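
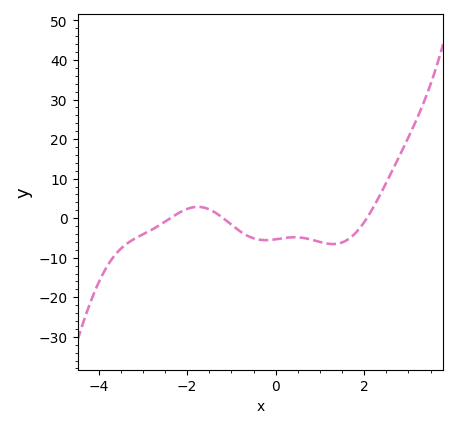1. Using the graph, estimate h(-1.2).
0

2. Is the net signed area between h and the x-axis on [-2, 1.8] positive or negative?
negative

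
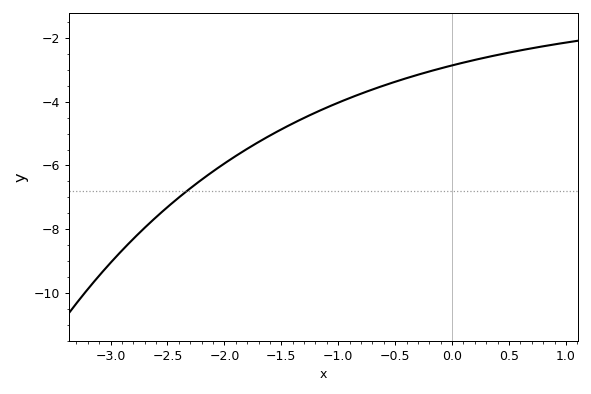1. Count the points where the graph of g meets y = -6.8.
1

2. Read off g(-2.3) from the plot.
-6.72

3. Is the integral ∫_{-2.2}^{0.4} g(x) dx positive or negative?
negative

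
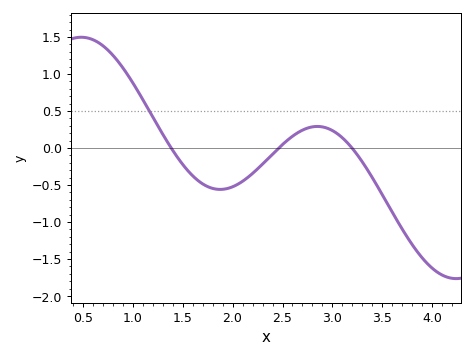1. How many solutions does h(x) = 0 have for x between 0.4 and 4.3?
3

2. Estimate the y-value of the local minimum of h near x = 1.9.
-0.559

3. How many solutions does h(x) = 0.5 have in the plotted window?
1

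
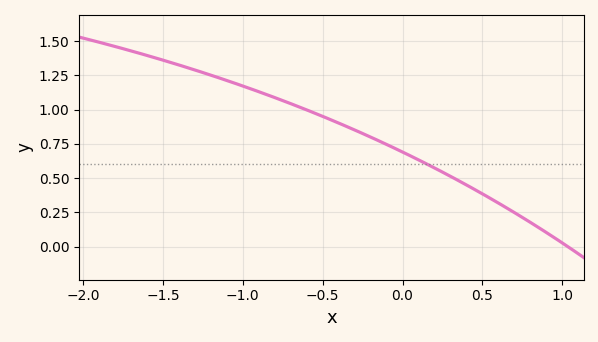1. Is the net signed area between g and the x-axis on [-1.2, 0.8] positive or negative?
positive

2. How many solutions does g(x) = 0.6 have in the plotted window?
1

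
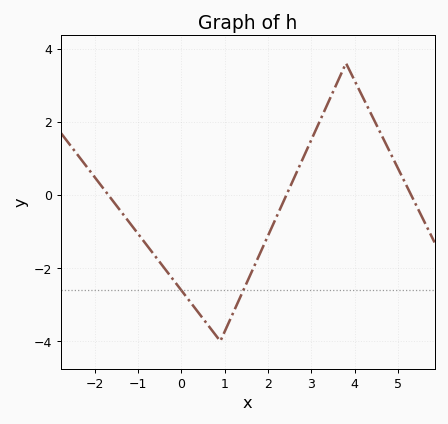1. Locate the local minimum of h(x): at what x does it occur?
0.899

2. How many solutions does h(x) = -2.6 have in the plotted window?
2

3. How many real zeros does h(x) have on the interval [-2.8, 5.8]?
3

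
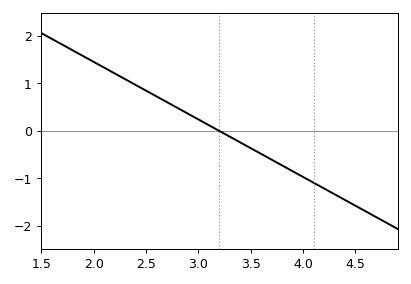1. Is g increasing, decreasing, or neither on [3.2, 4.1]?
decreasing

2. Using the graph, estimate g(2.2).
1.21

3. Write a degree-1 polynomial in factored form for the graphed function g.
y = -1.21(x - 3.2)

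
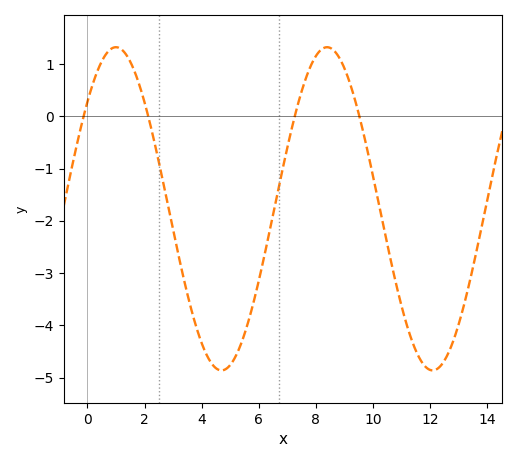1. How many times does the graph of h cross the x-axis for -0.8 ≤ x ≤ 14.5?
4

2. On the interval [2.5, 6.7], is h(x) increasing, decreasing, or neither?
neither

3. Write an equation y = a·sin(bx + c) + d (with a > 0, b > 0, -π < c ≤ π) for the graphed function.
y = 3.09sin(0.85x + 0.722) - 1.77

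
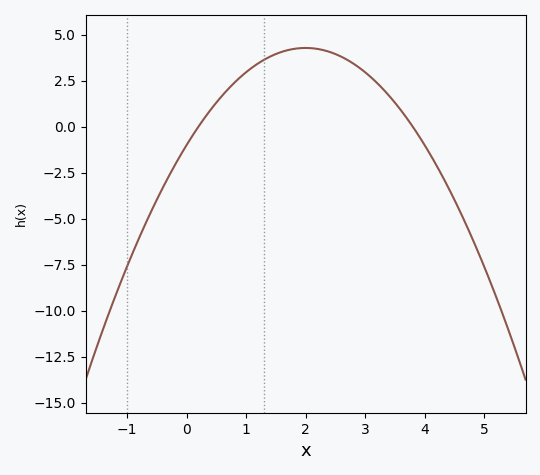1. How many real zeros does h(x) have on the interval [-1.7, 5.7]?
2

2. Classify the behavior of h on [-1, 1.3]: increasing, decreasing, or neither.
increasing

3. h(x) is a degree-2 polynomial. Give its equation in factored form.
y = -1.32(x - 0.2)(x - 3.8)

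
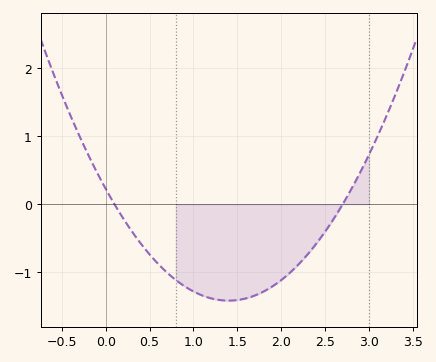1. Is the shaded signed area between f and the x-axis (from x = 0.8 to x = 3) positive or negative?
negative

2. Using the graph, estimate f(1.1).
-1.3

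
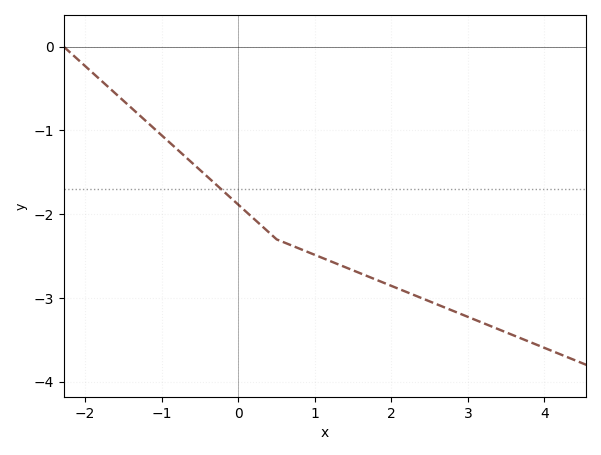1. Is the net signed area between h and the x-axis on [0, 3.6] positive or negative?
negative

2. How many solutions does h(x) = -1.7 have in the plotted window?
1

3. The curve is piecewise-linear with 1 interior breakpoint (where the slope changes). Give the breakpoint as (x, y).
(0.5, -2.3)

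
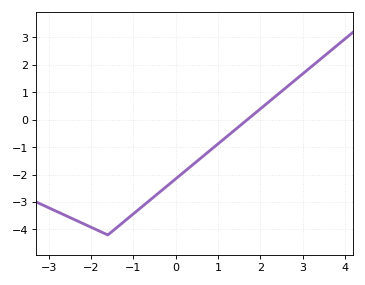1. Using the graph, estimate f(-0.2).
-2.4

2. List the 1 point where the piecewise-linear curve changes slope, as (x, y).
(-1.6, -4.2)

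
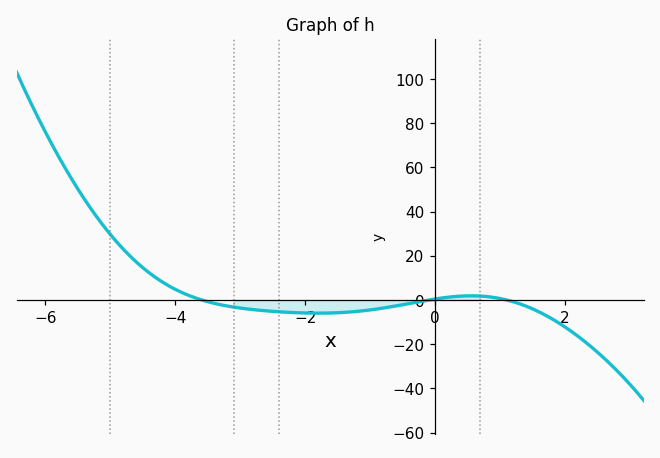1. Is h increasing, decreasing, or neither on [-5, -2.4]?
decreasing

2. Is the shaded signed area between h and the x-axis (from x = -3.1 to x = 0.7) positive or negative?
negative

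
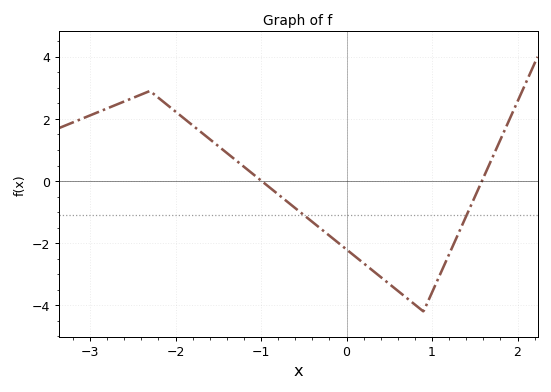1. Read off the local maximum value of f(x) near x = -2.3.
2.8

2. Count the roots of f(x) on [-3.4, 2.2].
2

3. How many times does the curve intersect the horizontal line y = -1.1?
2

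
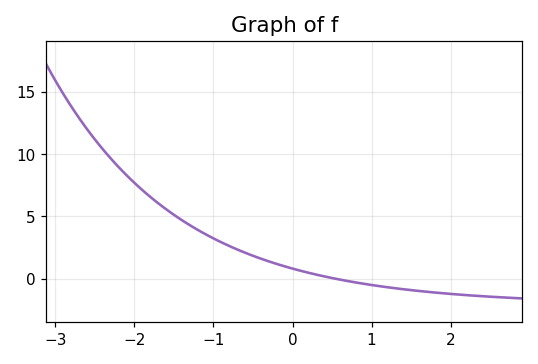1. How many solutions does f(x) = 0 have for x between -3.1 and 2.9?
1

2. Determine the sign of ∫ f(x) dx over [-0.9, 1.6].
positive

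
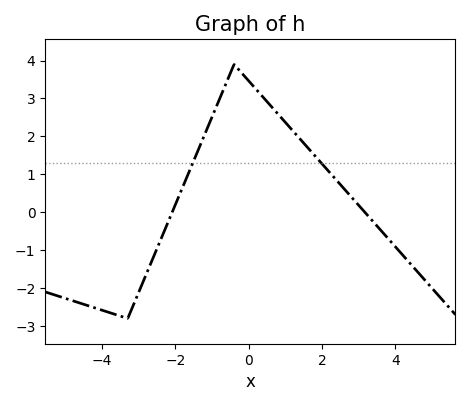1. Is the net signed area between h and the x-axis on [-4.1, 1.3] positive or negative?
positive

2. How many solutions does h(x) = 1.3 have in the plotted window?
2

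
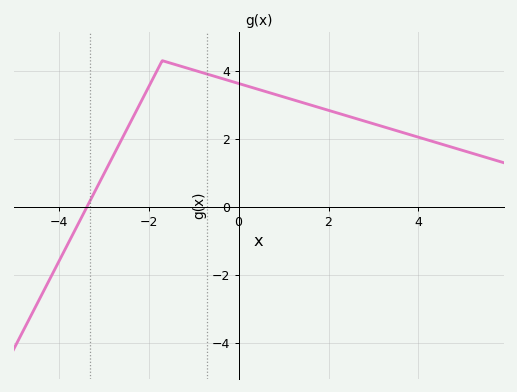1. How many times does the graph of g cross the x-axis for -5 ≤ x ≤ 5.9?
1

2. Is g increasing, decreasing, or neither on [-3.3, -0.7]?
neither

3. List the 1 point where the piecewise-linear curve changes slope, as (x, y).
(-1.7, 4.3)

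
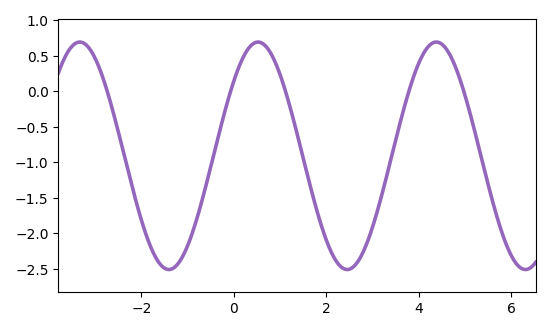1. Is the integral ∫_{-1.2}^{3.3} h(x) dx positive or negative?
negative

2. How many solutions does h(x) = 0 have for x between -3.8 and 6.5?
5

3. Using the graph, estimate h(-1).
-2.17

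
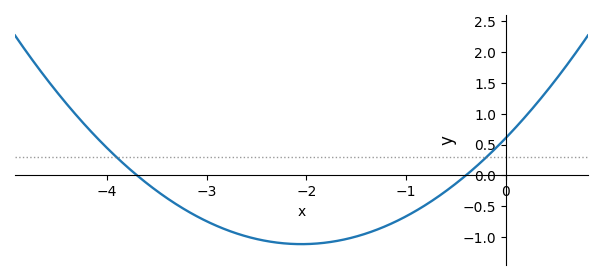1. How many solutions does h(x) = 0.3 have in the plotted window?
2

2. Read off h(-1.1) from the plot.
-0.75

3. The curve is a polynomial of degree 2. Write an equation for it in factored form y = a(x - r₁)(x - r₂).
y = 0.41(x + 3.7)(x + 0.4)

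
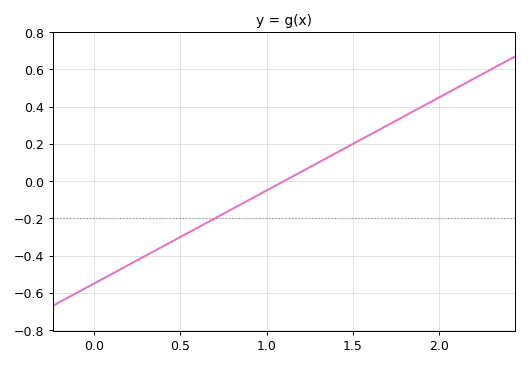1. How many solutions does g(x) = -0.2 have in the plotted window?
1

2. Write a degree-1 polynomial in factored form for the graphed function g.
y = 0.5(x - 1.1)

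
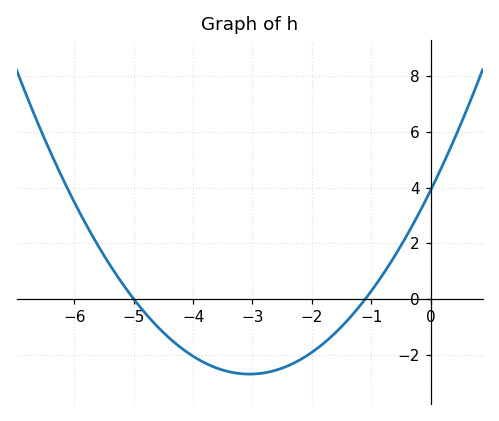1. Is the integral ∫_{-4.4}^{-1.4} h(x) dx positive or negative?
negative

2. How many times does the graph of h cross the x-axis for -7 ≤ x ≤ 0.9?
2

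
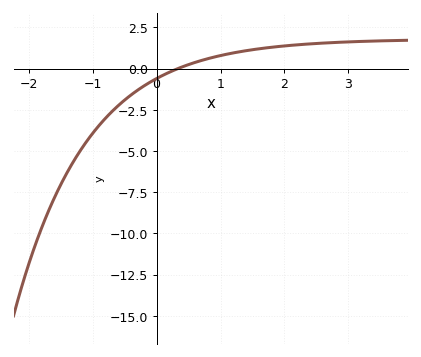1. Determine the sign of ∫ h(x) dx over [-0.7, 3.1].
positive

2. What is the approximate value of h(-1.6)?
-7.8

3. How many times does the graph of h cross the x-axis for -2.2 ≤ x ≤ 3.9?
1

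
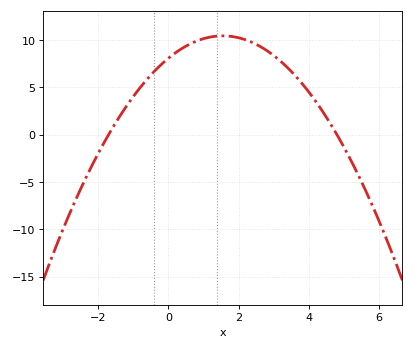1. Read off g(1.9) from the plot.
10.3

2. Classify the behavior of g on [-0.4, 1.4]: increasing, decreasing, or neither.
increasing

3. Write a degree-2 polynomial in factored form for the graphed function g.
y = -0.99(x + 1.7)(x - 4.8)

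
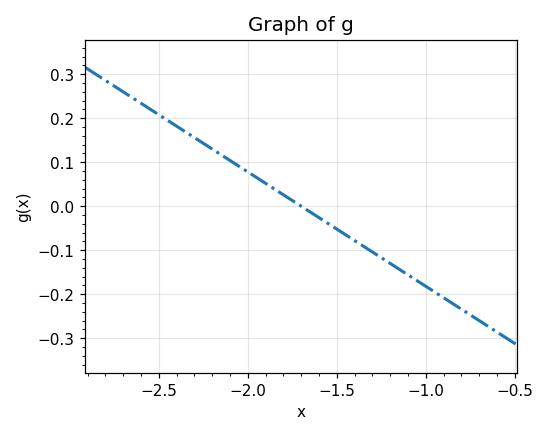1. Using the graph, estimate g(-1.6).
-0.03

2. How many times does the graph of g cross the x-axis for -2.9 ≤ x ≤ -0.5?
1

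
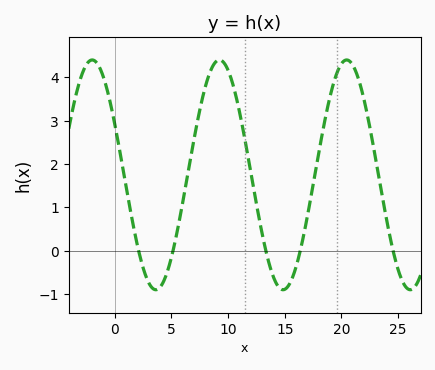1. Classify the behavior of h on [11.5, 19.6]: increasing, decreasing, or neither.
neither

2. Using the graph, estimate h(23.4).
1.54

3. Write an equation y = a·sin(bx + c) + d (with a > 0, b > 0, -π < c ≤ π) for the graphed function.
y = 2.65sin(0.56x + 2.68) + 1.75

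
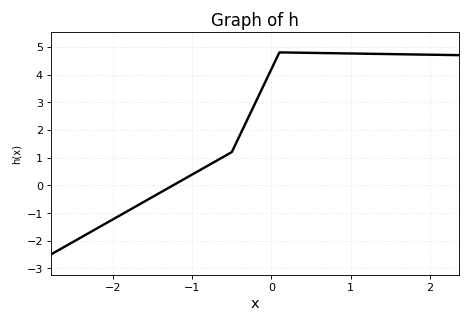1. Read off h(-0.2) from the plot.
3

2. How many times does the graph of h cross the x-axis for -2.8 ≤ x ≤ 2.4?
1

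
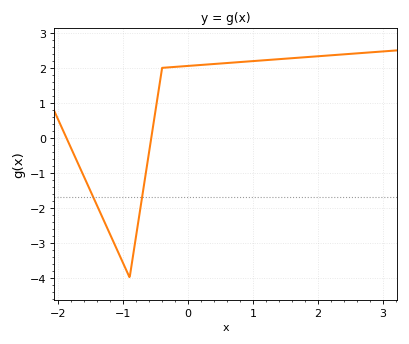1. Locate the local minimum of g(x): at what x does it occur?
-0.9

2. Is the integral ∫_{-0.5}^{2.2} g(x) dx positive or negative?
positive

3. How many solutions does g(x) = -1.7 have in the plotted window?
2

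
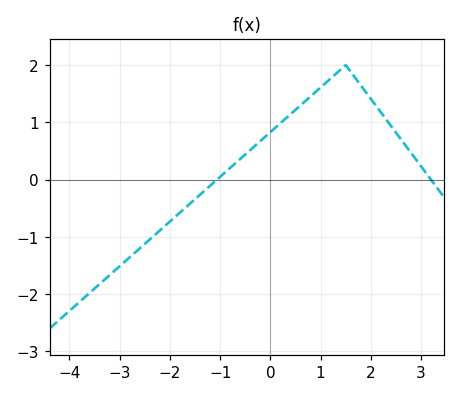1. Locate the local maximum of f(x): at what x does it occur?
1.4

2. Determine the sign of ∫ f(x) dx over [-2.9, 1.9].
positive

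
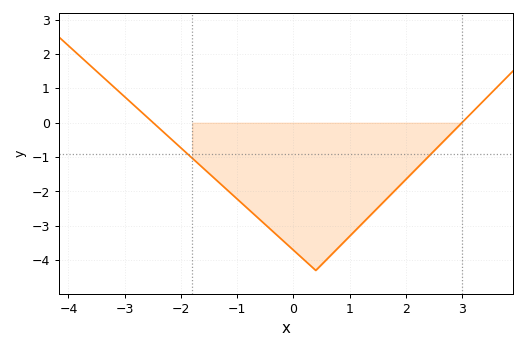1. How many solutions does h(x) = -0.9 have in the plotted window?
2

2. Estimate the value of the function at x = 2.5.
-0.827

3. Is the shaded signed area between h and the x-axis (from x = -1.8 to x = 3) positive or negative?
negative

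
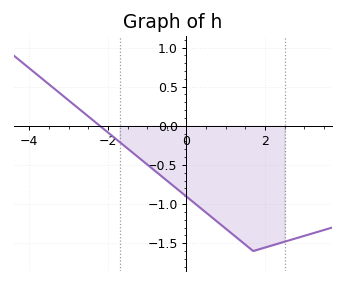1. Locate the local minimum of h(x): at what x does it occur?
1.8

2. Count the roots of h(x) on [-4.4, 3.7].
1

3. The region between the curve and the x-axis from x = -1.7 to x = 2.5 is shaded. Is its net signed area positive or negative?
negative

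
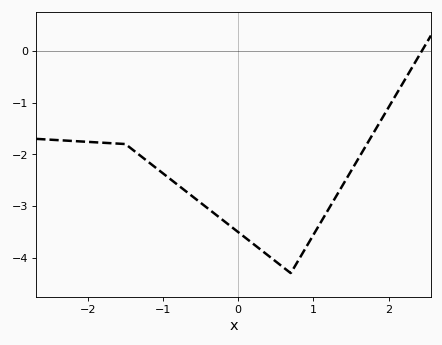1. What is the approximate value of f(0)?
-3.5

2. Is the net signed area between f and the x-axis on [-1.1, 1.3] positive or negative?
negative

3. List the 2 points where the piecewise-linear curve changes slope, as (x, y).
(-1.5, -1.8); (0.7, -4.3)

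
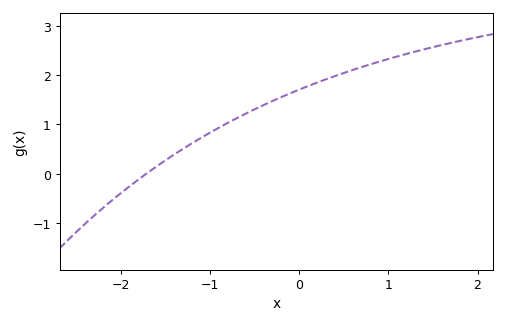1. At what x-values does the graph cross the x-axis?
-1.72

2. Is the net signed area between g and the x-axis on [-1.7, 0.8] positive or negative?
positive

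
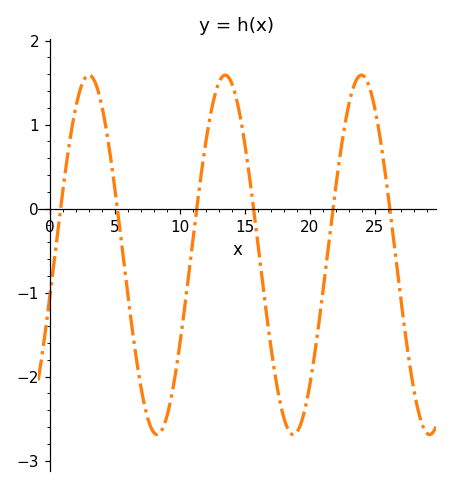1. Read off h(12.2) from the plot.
0.982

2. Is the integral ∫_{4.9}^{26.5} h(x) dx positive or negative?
negative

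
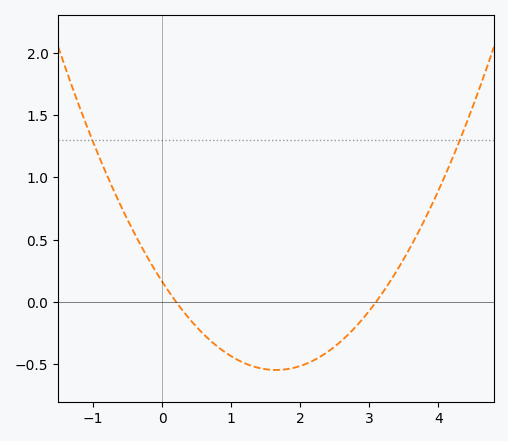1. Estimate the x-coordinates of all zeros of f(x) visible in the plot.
0.2, 3.1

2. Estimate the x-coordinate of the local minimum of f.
1.6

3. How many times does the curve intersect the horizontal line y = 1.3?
2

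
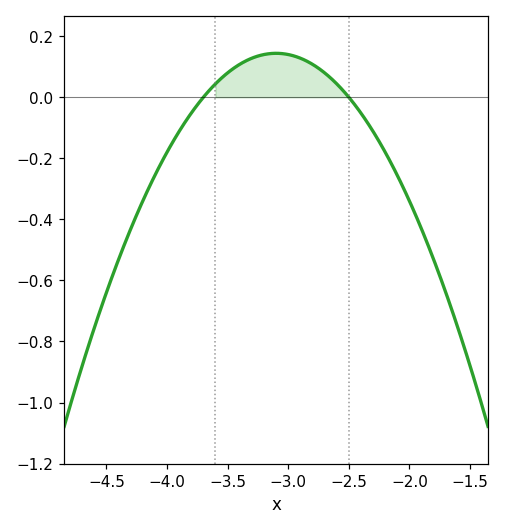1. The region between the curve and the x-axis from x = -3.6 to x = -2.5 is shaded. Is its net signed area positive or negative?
positive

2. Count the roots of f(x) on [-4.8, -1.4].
2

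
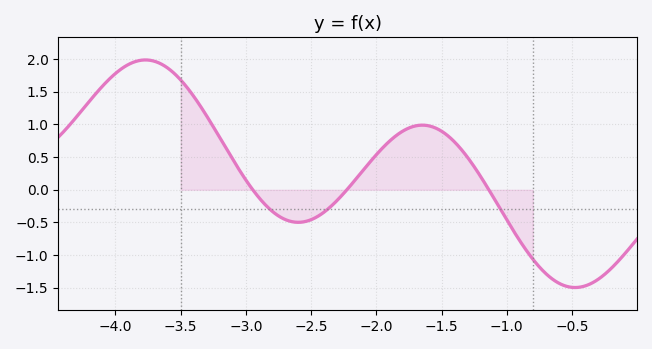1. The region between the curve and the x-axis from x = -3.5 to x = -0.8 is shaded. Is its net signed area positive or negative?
positive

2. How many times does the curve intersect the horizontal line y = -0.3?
3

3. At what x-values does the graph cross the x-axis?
-2.9, -2.2, -1.1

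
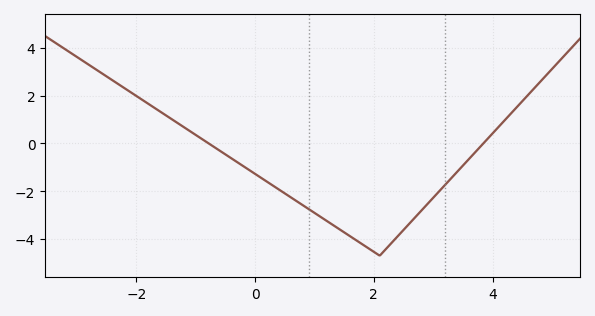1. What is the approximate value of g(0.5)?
-2.09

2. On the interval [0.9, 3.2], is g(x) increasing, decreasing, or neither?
neither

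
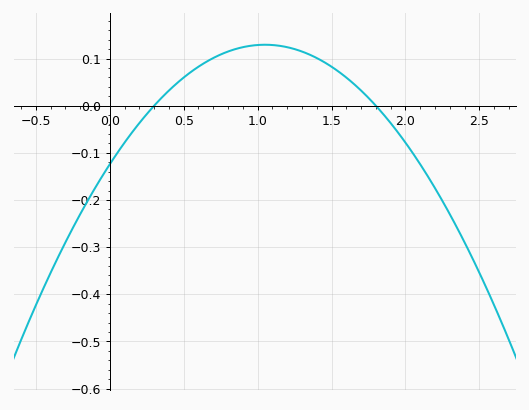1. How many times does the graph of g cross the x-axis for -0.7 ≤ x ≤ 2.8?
2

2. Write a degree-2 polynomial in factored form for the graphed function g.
y = -0.23(x - 0.3)(x - 1.8)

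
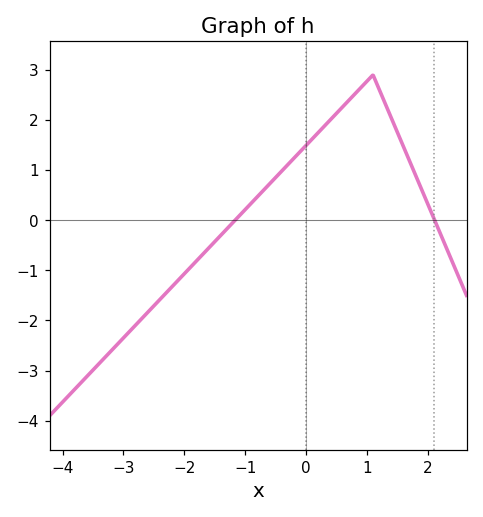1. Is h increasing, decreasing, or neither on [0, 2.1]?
neither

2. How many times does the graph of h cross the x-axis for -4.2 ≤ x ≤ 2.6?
2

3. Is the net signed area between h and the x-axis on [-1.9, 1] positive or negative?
positive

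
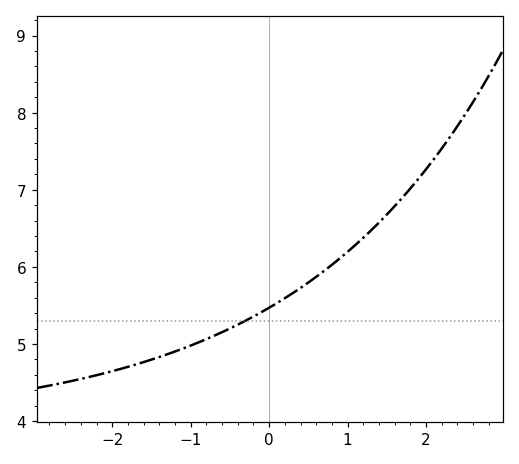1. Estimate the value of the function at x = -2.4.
4.55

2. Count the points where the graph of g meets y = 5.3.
1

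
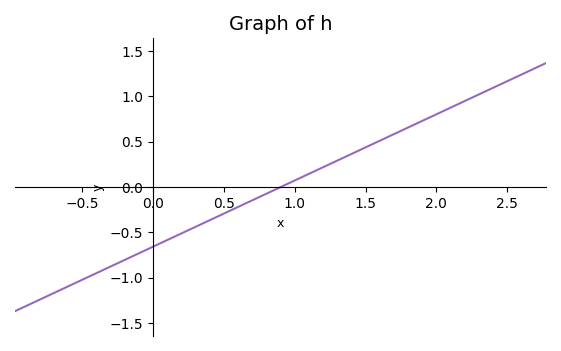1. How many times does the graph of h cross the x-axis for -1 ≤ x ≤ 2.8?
1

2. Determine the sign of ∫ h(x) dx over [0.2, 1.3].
negative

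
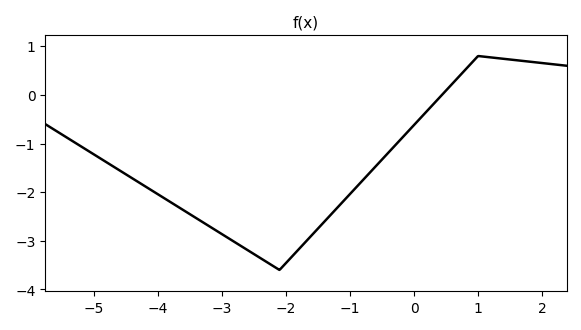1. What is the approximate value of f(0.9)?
0.658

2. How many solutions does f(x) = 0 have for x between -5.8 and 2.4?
1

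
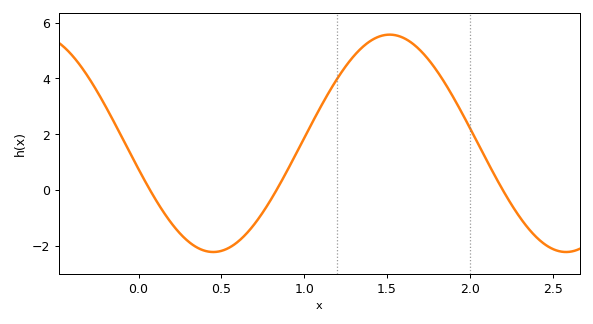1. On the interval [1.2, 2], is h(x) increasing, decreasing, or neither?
neither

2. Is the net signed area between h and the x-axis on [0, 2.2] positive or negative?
positive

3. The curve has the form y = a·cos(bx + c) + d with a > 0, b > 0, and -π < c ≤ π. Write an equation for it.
y = 3.9cos(2.95x + 1.81) + 1.67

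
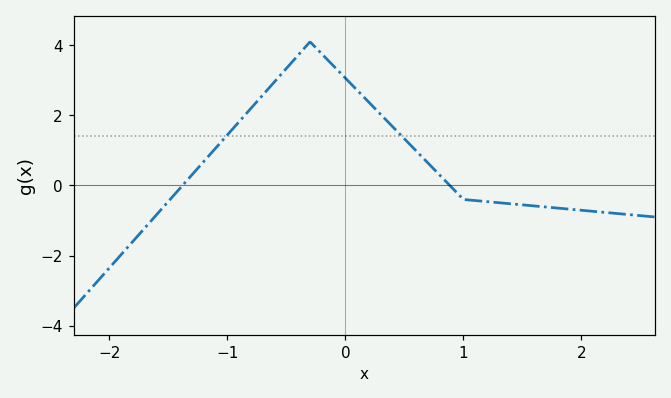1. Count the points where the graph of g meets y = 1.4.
2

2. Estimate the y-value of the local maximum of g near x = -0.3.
4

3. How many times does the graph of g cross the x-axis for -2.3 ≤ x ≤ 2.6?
2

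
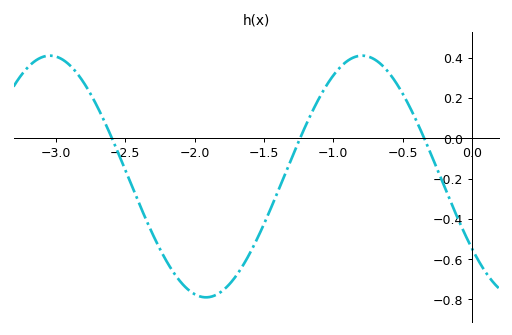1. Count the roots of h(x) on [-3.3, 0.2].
3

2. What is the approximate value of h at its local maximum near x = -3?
0.4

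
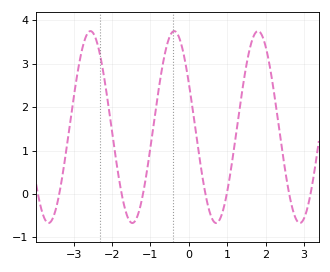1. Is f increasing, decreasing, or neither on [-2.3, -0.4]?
neither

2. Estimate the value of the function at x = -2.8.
3.24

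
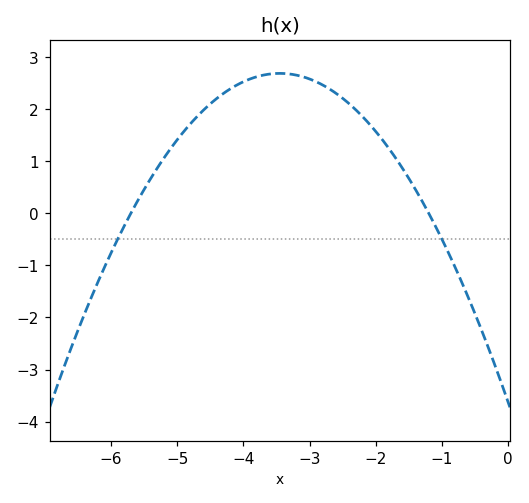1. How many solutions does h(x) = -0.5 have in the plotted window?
2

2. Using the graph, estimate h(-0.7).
-1.32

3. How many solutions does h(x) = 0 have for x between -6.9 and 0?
2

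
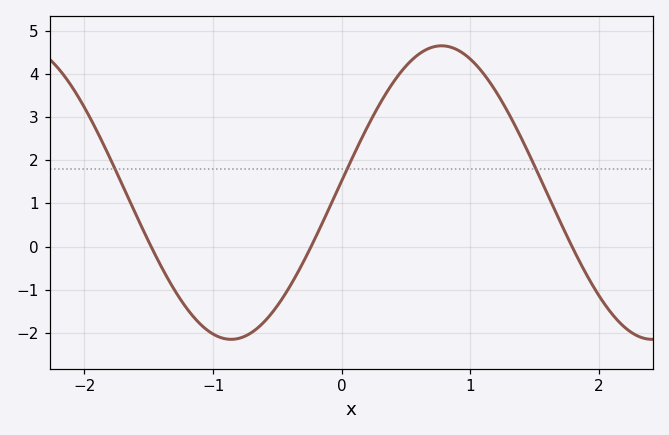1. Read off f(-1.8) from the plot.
2.04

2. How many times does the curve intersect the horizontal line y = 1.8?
3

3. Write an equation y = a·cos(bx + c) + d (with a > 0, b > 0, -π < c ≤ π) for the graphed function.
y = 3.4cos(1.92x - 1.49) + 1.25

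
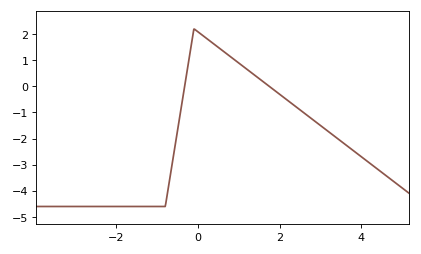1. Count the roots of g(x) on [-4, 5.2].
2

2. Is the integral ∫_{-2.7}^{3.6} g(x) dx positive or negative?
negative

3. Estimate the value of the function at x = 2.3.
-0.667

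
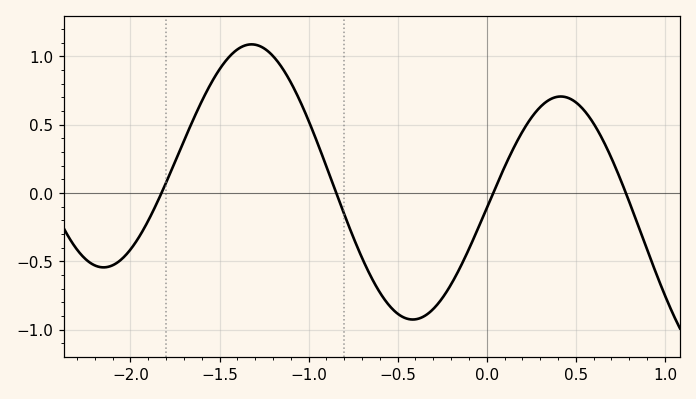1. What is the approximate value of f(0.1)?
0.19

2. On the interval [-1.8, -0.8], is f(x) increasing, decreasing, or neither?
neither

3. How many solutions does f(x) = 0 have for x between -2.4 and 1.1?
4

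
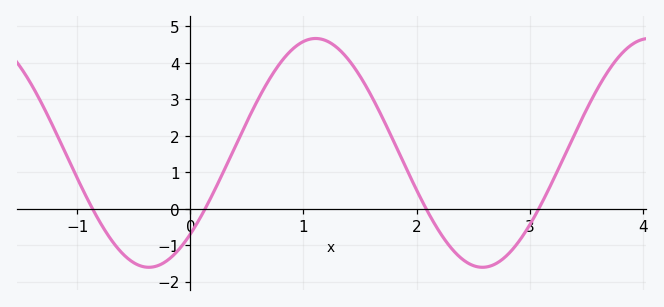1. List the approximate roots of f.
-0.865, 0.132, 2.08, 3.08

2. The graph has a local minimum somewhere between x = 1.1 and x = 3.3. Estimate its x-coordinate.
2.58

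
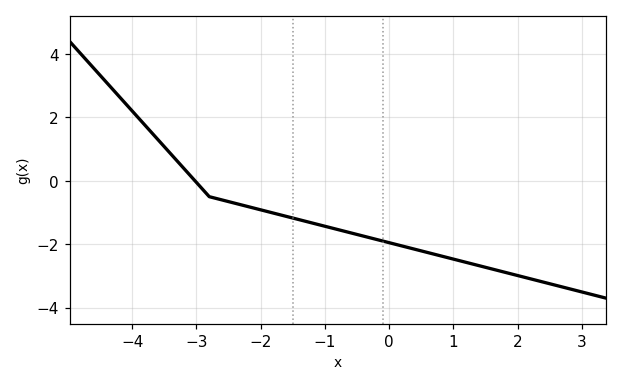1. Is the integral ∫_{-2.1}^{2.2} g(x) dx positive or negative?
negative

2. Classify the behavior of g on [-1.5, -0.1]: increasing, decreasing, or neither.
decreasing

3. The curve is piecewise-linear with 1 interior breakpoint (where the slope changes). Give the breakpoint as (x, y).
(-2.8, -0.5)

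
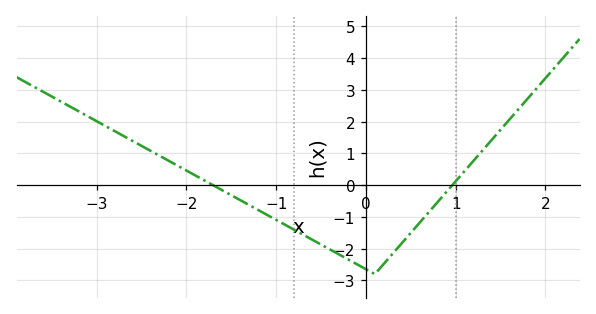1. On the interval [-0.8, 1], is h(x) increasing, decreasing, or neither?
neither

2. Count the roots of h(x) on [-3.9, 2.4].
2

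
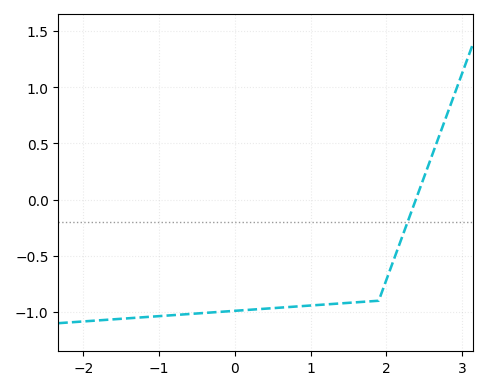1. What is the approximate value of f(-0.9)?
-1.03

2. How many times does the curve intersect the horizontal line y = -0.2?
1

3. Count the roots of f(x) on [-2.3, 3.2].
1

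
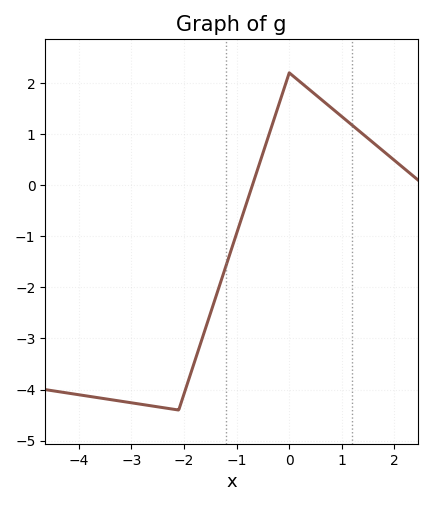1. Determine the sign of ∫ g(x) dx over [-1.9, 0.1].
negative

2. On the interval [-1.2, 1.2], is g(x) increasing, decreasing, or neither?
neither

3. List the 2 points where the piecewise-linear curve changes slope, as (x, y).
(-2.1, -4.4); (0, 2.2)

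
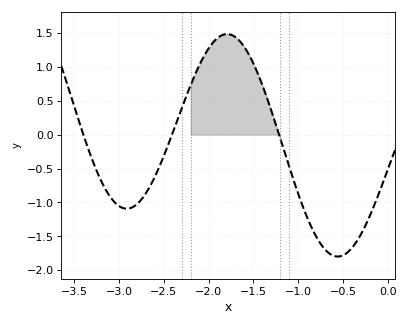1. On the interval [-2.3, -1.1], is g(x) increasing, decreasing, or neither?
neither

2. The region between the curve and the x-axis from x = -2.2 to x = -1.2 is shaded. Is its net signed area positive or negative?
positive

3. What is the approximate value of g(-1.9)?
1.45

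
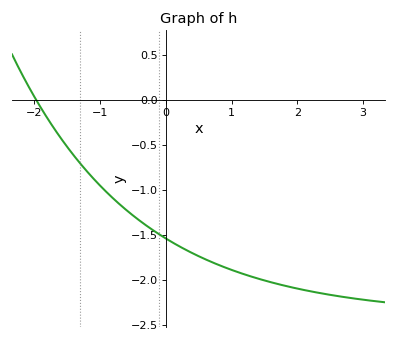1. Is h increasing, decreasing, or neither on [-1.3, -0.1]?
decreasing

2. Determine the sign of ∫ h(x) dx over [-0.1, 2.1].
negative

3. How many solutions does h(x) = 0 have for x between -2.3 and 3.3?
1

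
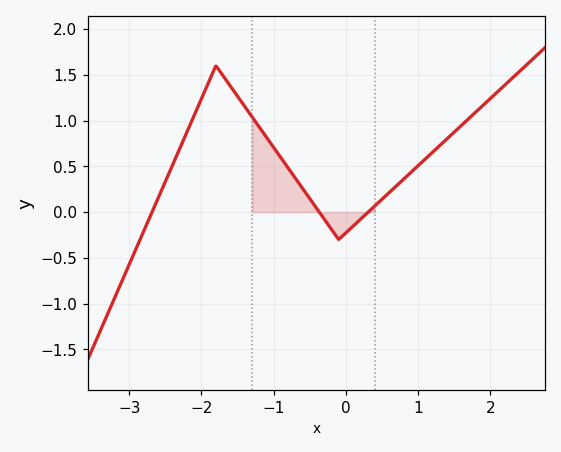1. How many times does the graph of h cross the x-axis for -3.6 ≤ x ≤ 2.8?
3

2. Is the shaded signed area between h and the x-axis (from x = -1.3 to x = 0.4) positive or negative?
positive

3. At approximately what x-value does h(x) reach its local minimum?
-0.1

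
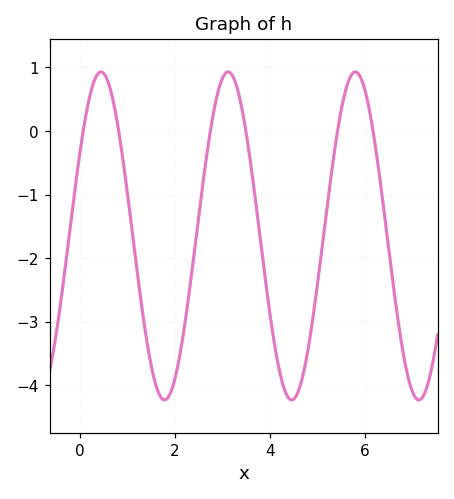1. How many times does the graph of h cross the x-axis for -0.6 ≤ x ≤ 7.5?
6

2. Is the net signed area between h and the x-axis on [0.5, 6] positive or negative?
negative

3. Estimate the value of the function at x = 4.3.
-4.05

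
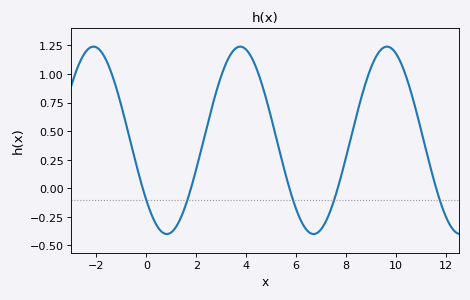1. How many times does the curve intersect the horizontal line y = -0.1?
5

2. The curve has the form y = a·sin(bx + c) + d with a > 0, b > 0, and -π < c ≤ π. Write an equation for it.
y = 0.82sin(1.1x - 2.5) + 0.42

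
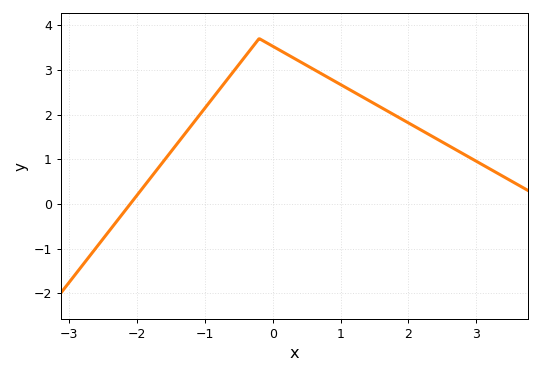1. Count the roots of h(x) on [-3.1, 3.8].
1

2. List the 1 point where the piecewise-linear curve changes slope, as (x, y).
(-0.2, 3.7)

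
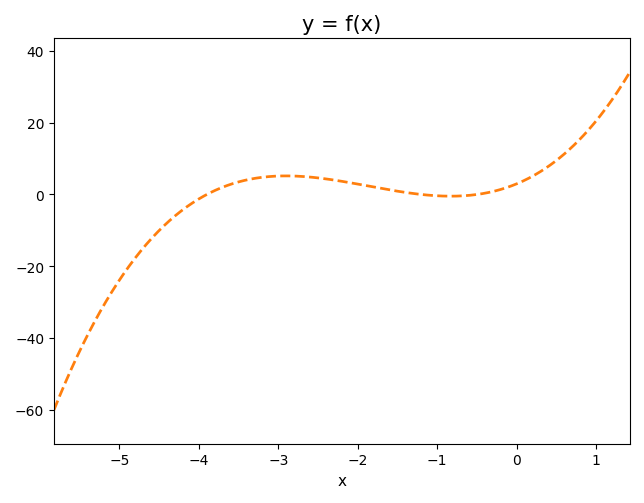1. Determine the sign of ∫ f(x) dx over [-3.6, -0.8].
positive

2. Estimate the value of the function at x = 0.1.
4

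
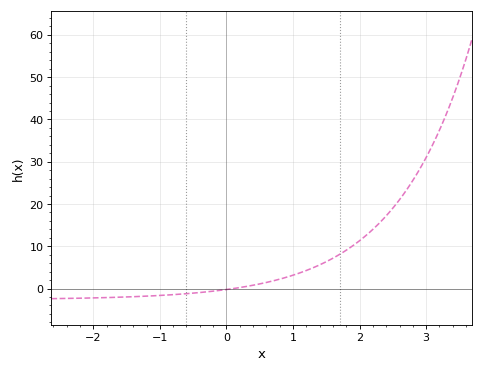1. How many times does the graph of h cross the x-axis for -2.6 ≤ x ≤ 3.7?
1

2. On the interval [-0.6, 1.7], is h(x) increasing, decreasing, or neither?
increasing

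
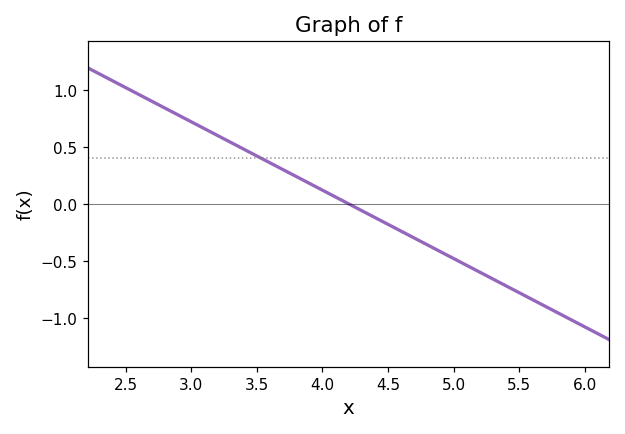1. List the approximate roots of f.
4.2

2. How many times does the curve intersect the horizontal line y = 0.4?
1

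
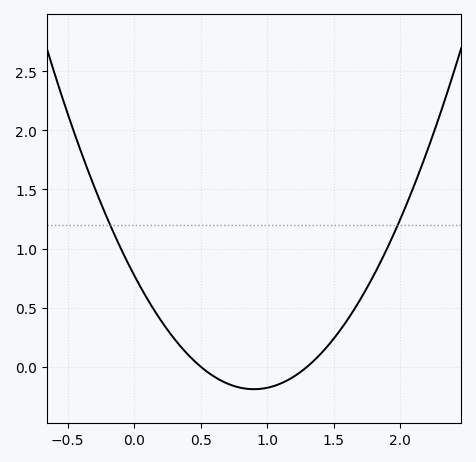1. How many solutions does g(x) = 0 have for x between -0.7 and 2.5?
2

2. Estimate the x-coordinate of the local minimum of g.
0.9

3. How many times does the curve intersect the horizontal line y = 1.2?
2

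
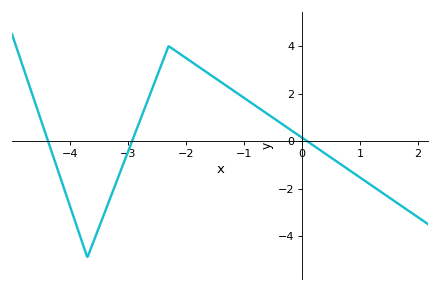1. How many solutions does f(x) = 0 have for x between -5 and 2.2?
3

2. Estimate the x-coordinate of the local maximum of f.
-2.3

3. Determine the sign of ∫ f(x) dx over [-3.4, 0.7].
positive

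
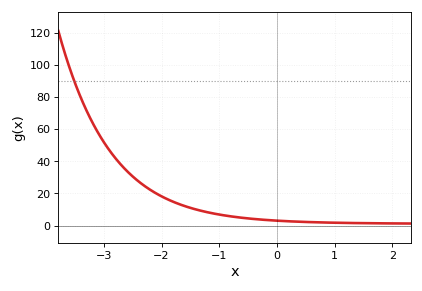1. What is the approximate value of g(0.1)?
2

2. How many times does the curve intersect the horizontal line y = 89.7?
1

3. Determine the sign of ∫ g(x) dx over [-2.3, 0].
positive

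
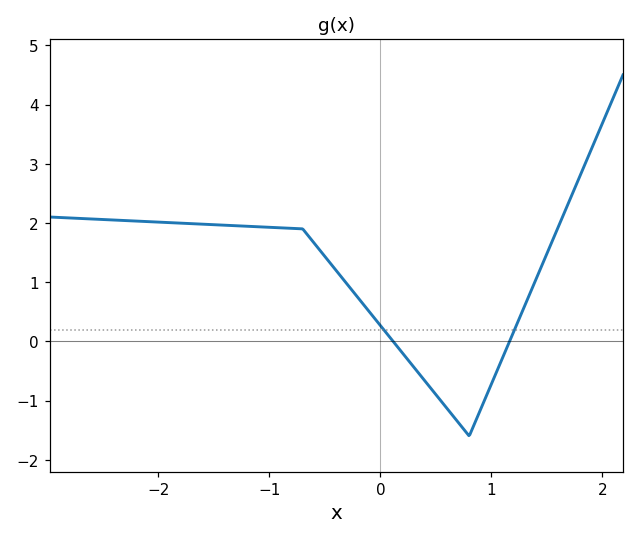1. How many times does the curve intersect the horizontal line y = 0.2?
2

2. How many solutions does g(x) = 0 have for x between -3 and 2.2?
2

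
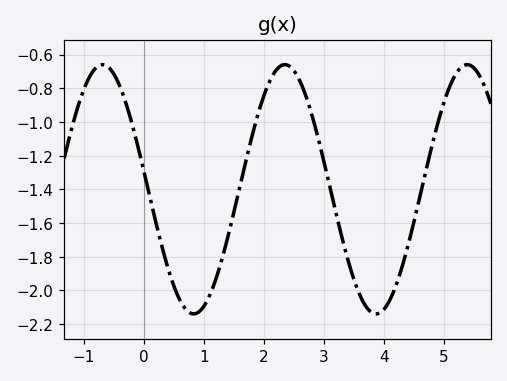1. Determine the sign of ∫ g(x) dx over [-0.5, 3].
negative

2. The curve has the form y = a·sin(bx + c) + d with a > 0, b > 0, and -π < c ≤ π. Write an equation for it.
y = 0.74sin(2.07x + 2.99) - 1.4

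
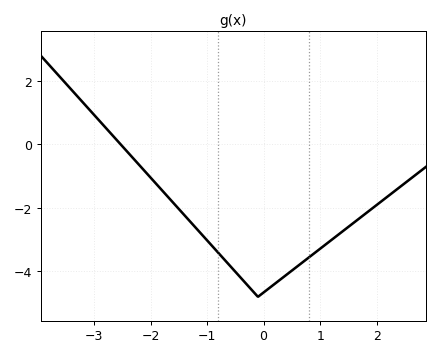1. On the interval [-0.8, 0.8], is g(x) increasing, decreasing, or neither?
neither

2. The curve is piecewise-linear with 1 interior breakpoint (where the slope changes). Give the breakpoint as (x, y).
(-0.1, -4.8)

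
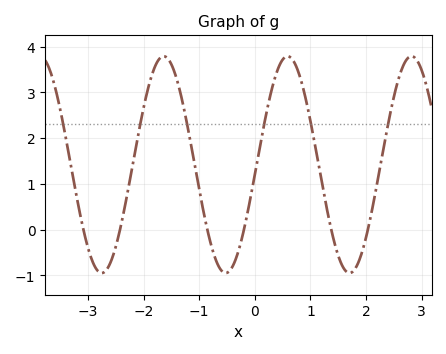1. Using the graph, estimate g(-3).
-0.399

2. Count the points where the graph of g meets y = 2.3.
6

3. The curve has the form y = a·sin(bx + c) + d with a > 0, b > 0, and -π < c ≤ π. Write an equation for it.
y = 2.37sin(2.82x - 0.09) + 1.42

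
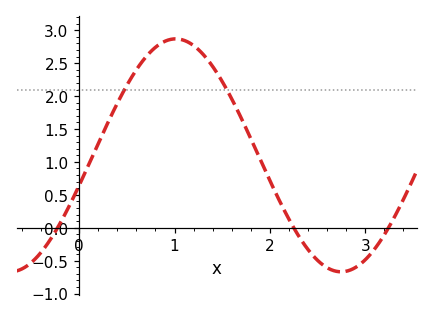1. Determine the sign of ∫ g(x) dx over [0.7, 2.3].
positive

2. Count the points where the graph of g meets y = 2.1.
2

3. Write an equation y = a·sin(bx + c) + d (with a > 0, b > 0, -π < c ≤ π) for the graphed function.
y = 1.77sin(1.81x - 0.26) + 1.1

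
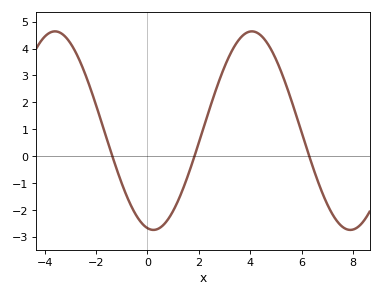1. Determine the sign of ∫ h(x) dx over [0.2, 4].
positive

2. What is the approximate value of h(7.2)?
-2.2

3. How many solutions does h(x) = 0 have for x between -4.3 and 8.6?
3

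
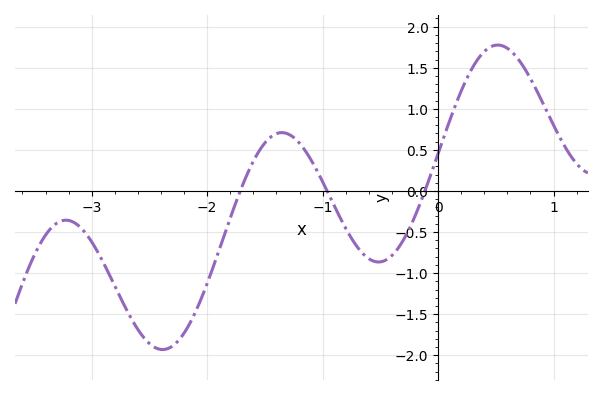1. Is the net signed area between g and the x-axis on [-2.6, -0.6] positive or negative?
negative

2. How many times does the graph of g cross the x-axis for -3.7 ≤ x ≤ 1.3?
3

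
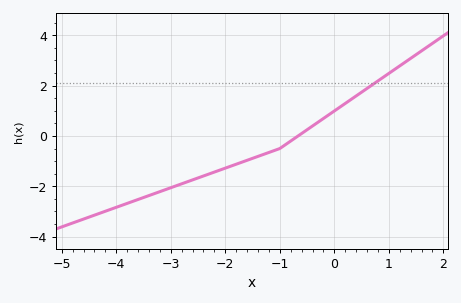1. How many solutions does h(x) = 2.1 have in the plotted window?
1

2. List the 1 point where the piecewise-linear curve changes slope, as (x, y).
(-1, -0.5)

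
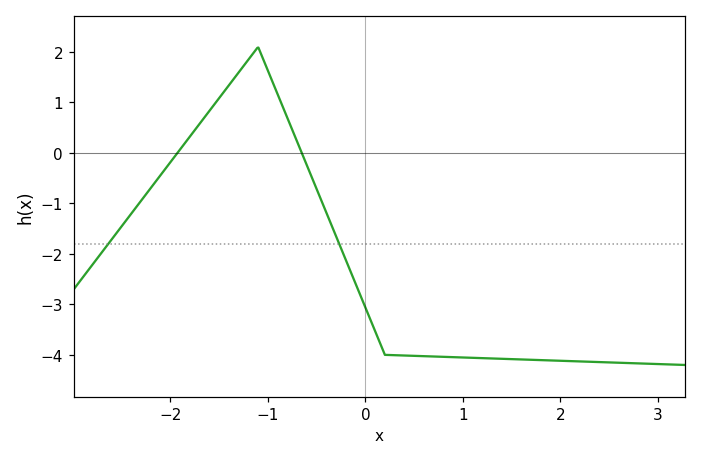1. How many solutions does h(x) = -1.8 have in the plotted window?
2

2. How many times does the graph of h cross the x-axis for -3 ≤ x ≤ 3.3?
2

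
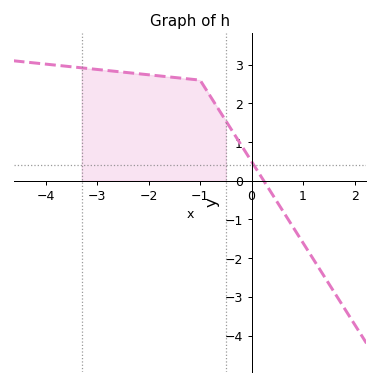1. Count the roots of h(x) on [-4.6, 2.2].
1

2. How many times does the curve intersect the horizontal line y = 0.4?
1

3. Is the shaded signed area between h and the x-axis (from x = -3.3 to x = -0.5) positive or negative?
positive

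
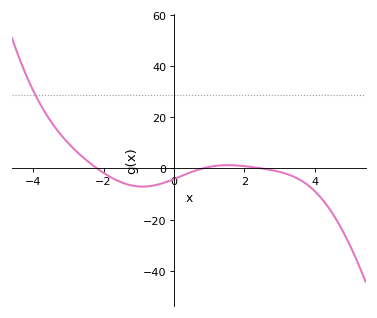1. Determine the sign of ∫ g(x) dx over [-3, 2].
negative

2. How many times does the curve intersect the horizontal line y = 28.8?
1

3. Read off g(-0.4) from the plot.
-6.1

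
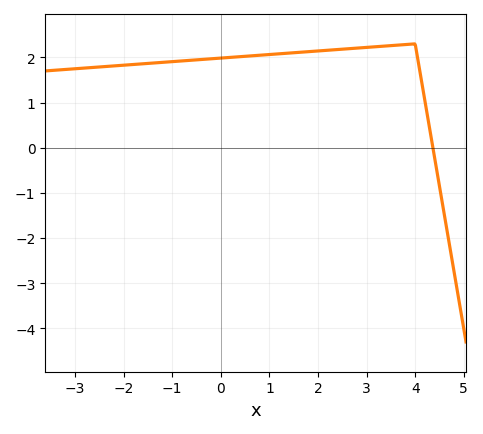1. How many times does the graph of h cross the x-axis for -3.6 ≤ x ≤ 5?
1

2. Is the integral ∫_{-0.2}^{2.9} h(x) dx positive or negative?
positive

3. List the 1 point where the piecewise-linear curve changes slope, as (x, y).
(4, 2.3)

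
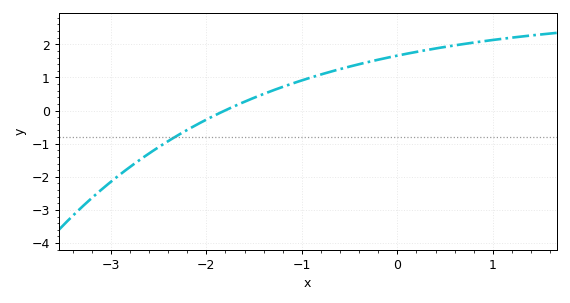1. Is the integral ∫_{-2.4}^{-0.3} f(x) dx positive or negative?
positive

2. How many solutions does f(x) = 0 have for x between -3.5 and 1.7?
1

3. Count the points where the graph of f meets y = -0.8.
1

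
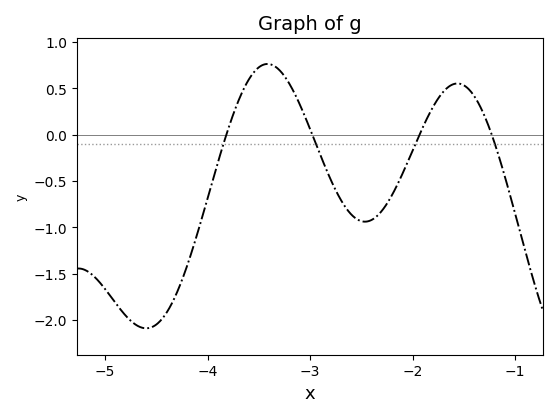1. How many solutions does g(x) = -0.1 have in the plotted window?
4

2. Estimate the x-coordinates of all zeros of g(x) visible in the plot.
-3.8, -3, -1.9, -1.2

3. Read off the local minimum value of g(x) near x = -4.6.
-2.1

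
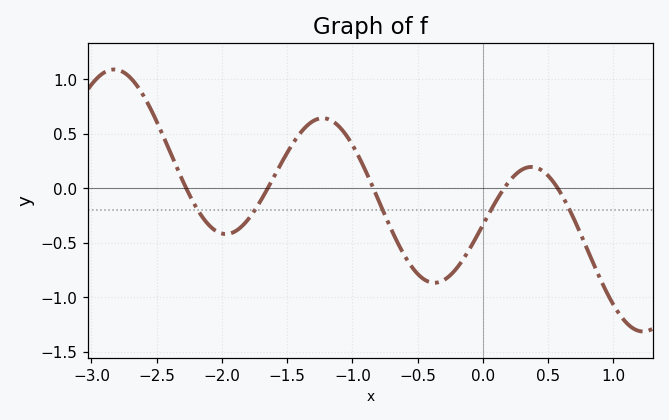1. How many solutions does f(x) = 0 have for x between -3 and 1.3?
5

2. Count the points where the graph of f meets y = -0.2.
5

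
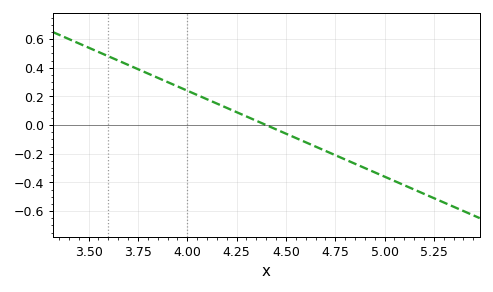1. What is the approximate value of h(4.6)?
-0.12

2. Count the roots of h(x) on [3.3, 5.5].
1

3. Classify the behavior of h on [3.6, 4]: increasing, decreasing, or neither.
decreasing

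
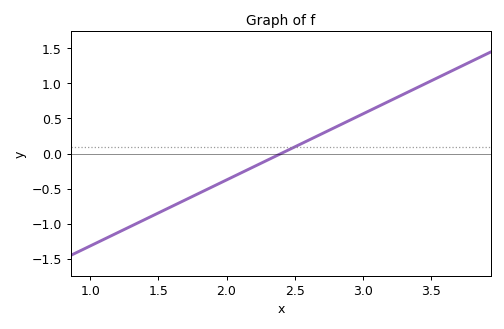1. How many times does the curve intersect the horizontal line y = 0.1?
1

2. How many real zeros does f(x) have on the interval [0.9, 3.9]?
1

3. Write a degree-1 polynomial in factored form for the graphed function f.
y = 0.94(x - 2.4)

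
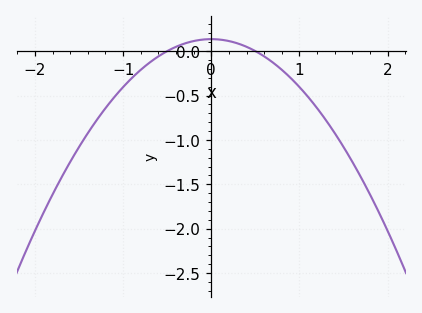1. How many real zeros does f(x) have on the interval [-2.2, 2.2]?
2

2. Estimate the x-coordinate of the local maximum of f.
0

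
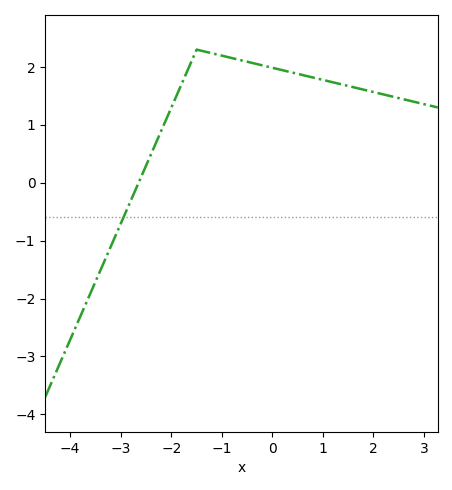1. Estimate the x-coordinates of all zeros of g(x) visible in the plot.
-2.65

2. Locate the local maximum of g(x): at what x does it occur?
-1.5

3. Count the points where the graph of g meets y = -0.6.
1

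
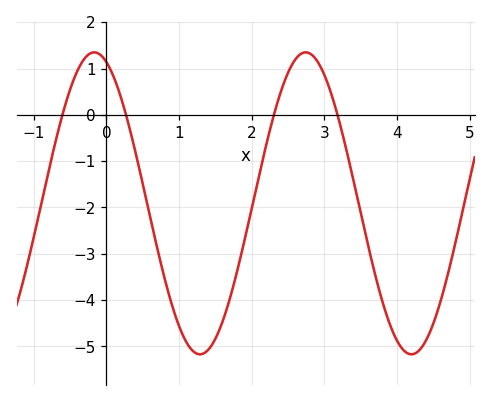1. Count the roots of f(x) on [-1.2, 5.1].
4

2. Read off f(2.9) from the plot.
1.2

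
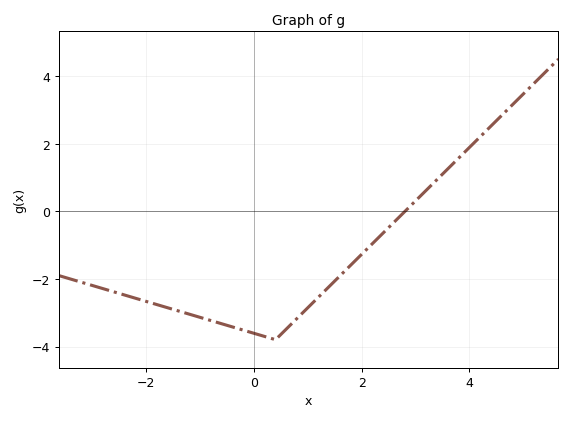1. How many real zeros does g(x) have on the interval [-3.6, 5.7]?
1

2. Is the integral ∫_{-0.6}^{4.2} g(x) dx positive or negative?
negative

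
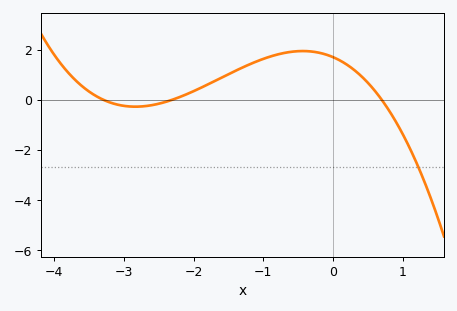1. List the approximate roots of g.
-3.3, -2.3, 0.7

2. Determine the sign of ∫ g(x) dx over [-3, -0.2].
positive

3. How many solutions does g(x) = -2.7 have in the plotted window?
1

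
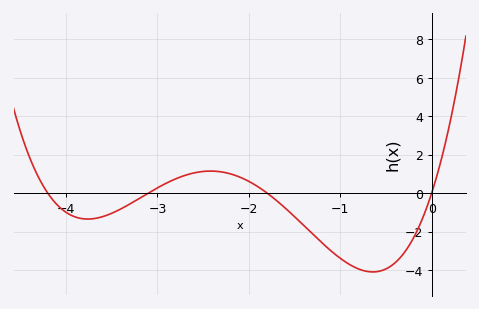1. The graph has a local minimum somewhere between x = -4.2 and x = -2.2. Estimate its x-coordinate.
-3.76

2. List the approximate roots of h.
-4.2, -3.1, -1.8, 0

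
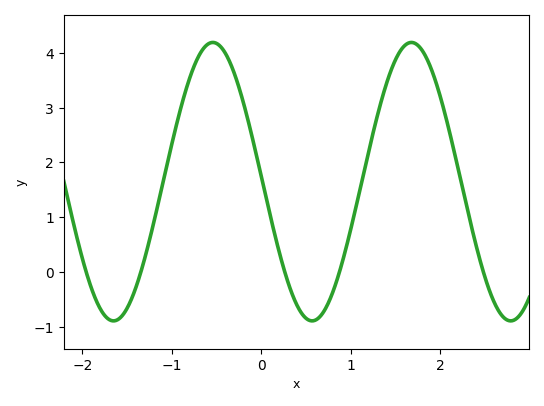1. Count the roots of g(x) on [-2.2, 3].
5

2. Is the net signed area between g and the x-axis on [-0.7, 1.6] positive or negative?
positive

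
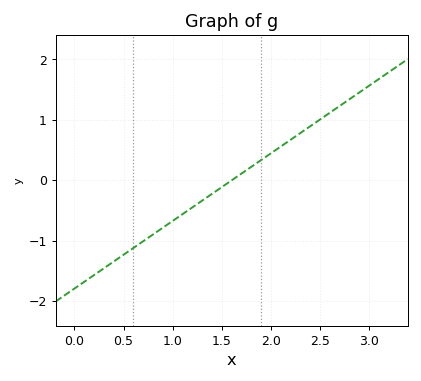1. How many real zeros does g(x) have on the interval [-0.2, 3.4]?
1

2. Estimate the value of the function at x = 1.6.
0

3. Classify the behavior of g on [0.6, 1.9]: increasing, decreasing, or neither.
increasing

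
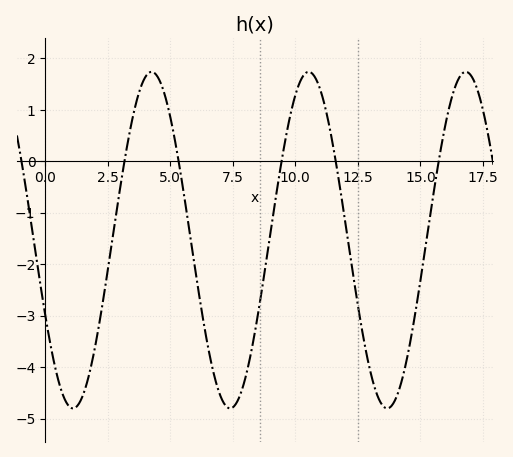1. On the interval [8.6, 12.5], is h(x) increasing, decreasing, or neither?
neither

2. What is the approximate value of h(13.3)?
-4.57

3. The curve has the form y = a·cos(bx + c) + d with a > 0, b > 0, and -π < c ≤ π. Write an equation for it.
y = 3.27cos(1x + 2.03) - 1.53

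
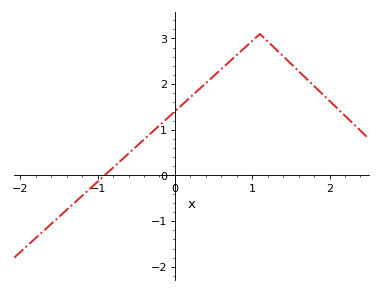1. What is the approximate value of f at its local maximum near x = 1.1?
3.1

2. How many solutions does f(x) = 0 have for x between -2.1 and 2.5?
1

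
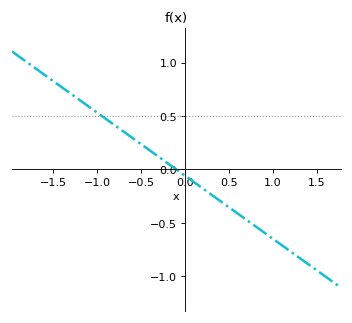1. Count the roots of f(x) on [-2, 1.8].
1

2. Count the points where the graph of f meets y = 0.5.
1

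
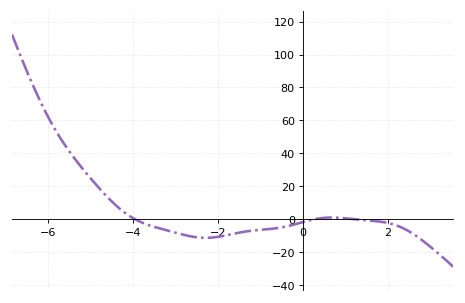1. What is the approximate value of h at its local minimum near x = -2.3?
-12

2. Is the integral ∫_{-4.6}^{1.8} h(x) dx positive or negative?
negative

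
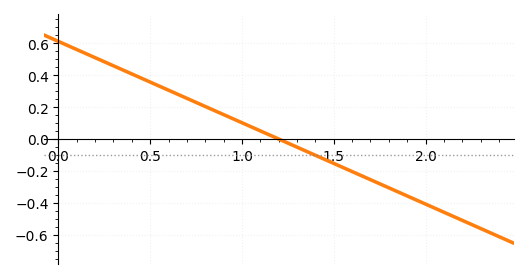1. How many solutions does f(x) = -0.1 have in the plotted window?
1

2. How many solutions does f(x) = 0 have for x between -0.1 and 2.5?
1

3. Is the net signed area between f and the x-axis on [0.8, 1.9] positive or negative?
negative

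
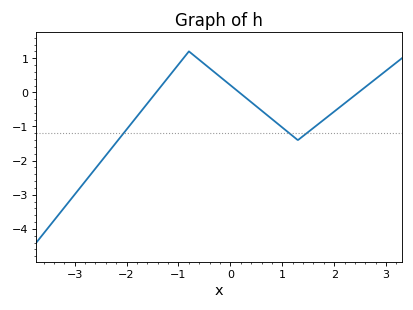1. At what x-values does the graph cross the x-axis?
-1.43, 0.169, 2.47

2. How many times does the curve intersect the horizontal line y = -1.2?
3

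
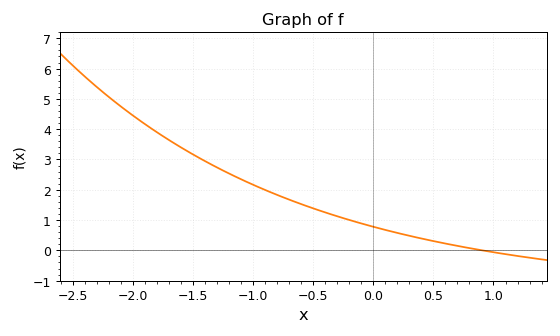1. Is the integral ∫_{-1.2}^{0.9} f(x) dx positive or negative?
positive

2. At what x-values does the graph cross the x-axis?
0.9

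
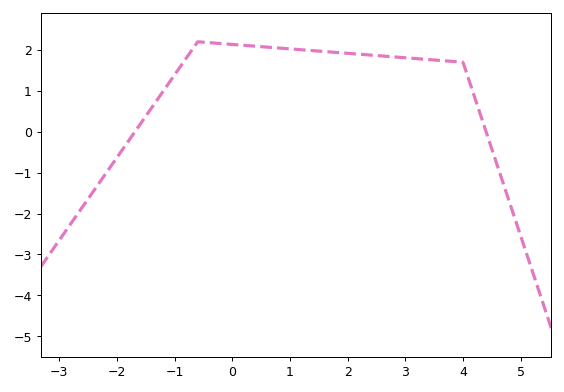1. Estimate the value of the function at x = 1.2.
2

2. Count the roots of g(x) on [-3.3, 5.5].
2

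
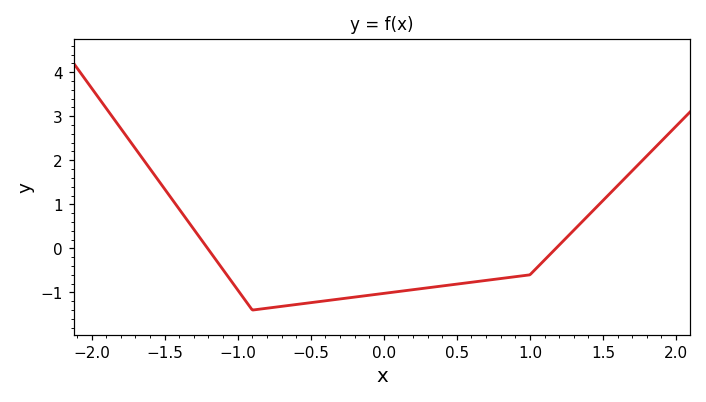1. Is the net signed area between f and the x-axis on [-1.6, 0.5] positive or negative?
negative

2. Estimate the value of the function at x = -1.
-0.942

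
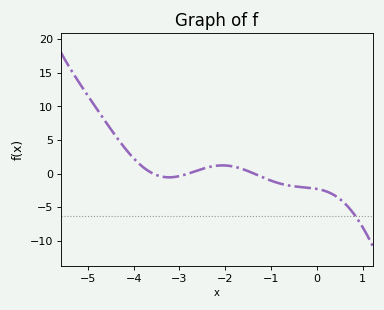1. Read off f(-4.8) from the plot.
9.6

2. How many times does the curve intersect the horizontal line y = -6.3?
1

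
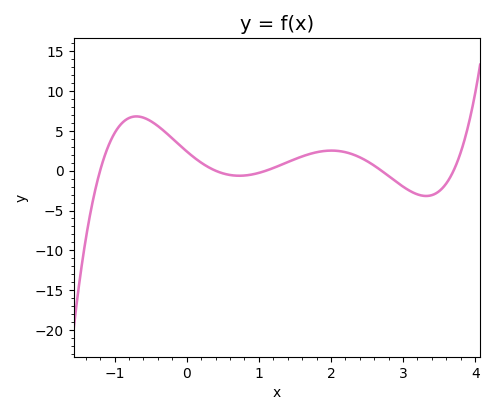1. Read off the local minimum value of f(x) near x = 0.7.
-0.634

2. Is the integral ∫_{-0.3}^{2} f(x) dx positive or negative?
positive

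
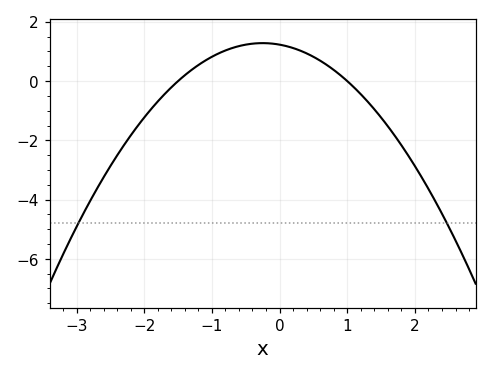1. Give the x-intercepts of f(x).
-1.5, 1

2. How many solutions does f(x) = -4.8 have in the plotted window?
2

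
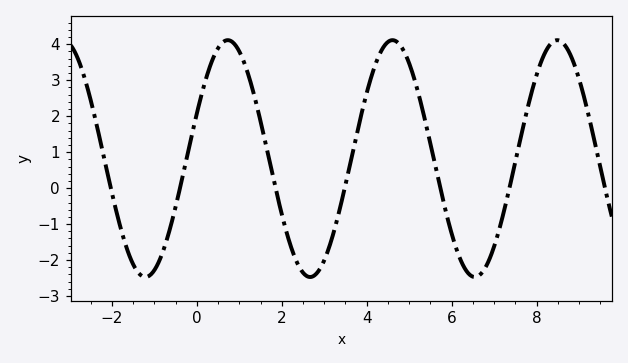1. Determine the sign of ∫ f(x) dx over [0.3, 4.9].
positive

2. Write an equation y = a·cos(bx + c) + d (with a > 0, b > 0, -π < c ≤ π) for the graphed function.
y = 3.29cos(1.62x - 1.18) + 0.82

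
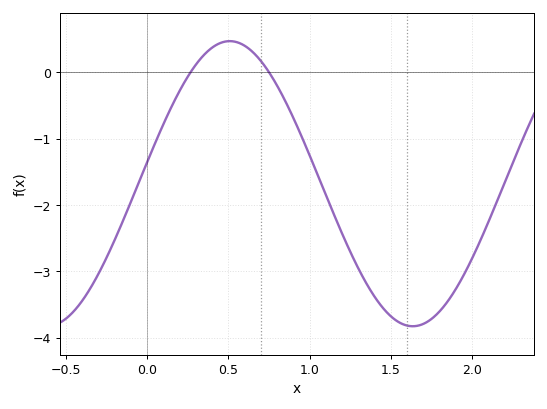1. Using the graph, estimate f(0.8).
-0.199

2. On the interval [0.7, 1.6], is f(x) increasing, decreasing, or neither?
decreasing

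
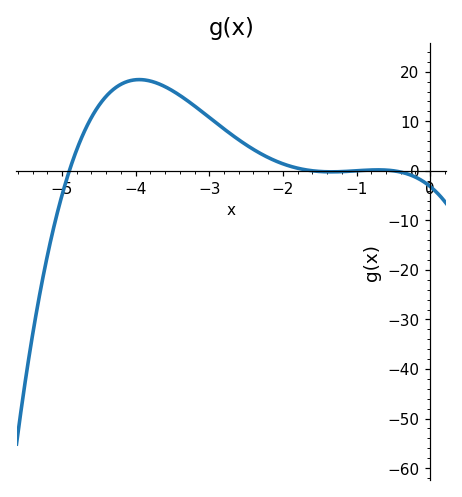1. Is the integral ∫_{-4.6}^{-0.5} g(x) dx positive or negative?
positive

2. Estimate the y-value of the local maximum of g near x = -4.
18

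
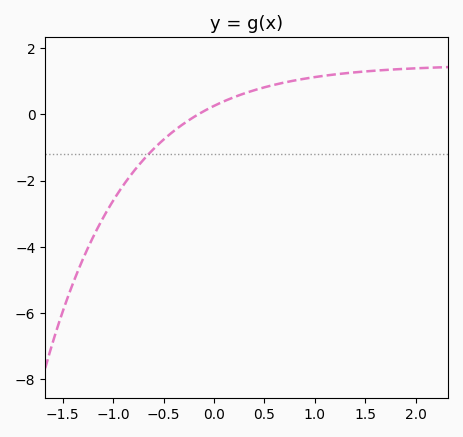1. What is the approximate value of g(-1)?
-2.61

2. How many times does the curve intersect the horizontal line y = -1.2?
1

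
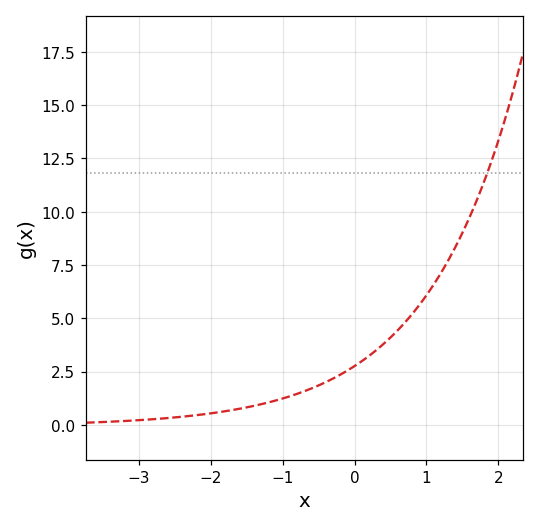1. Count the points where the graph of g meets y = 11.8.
1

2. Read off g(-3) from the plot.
0.221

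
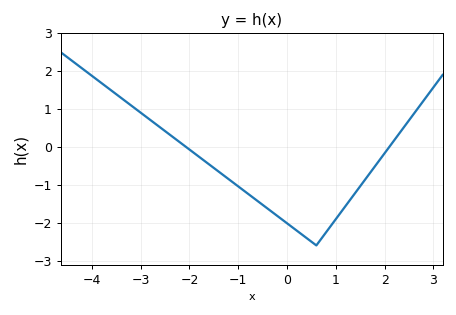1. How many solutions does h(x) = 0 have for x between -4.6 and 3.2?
2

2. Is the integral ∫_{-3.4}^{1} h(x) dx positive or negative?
negative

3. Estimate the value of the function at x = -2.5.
0.416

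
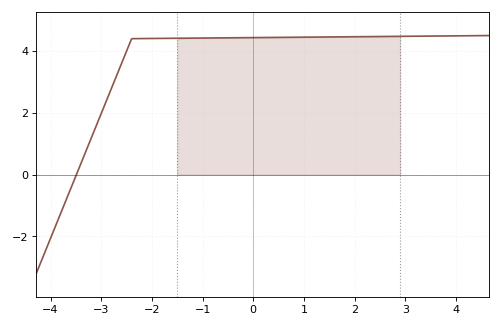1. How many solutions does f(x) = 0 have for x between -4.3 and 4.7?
1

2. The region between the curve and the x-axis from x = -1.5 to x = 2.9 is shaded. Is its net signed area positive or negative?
positive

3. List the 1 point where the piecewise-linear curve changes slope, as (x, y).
(-2.4, 4.4)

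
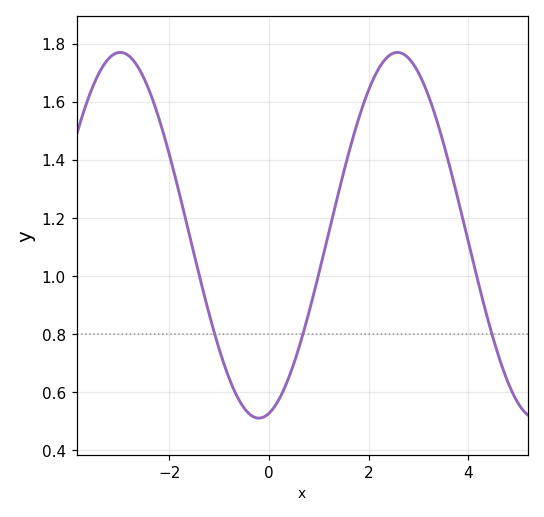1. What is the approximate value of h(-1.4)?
1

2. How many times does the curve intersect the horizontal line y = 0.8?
3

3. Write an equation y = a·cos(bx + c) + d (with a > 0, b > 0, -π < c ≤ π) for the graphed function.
y = 0.63cos(1.1x - 2.9) + 1.14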